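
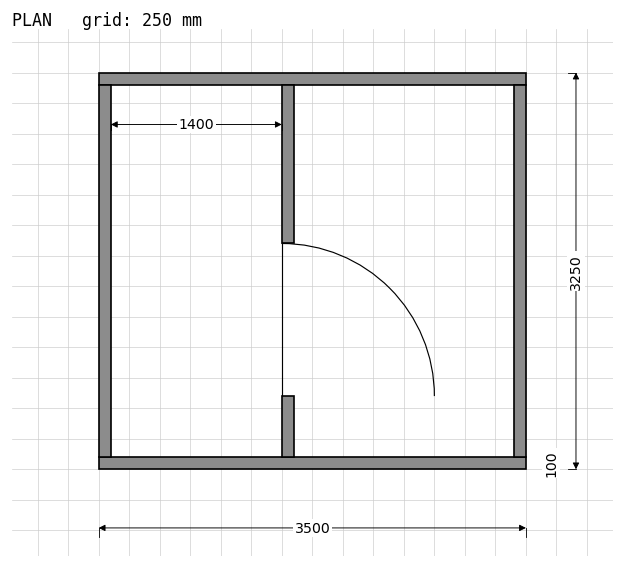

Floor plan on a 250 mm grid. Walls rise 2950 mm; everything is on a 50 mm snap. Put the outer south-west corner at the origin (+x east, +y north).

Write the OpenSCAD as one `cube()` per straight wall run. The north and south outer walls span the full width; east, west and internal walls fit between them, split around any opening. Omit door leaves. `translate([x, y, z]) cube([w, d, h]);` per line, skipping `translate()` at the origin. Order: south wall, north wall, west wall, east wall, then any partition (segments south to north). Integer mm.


cube([3500, 100, 2950]);
translate([0, 3150, 0]) cube([3500, 100, 2950]);
translate([0, 100, 0]) cube([100, 3050, 2950]);
translate([3400, 100, 0]) cube([100, 3050, 2950]);
translate([1500, 100, 0]) cube([100, 500, 2950]);
translate([1500, 1850, 0]) cube([100, 1300, 2950]);


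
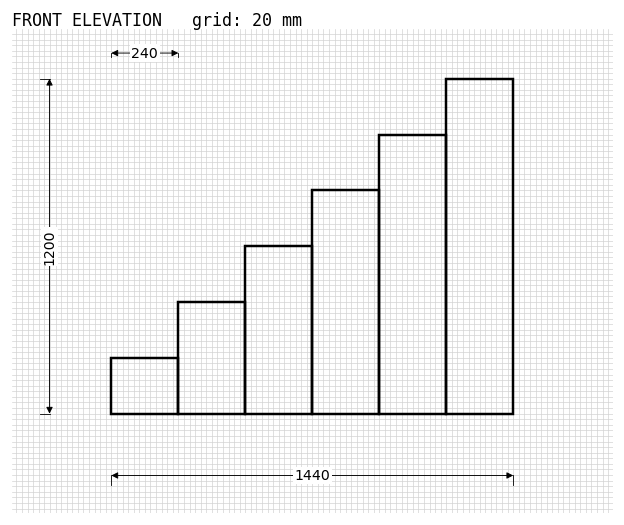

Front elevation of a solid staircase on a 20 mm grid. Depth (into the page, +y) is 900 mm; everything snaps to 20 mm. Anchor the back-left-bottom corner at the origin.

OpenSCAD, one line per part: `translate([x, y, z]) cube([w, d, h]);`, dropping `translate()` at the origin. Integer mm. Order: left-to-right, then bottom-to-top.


cube([240, 900, 200]);
translate([240, 0, 0]) cube([240, 900, 400]);
translate([480, 0, 0]) cube([240, 900, 600]);
translate([720, 0, 0]) cube([240, 900, 800]);
translate([960, 0, 0]) cube([240, 900, 1000]);
translate([1200, 0, 0]) cube([240, 900, 1200]);


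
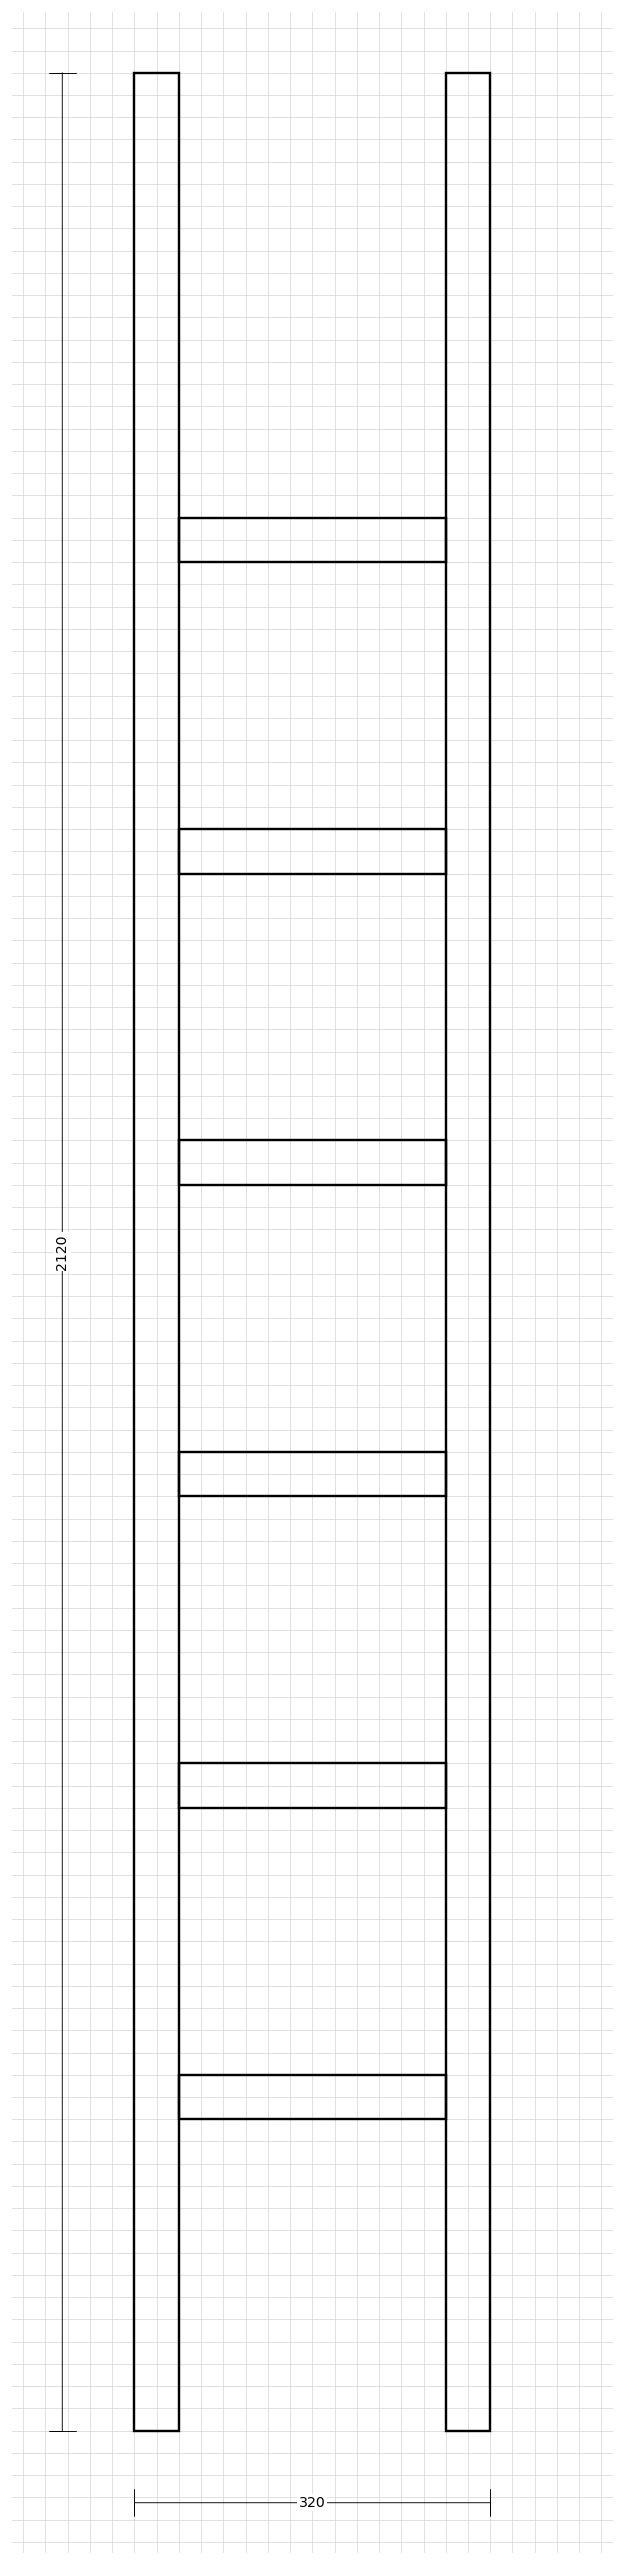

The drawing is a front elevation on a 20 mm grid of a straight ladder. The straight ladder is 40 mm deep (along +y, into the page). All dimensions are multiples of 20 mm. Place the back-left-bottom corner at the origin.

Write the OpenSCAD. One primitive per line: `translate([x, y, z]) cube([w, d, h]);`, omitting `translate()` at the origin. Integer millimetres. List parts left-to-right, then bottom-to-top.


cube([40, 40, 2120]);
translate([40, 0, 280]) cube([240, 40, 40]);
translate([40, 0, 560]) cube([240, 40, 40]);
translate([40, 0, 840]) cube([240, 40, 40]);
translate([40, 0, 1120]) cube([240, 40, 40]);
translate([40, 0, 1400]) cube([240, 40, 40]);
translate([40, 0, 1680]) cube([240, 40, 40]);
translate([280, 0, 0]) cube([40, 40, 2120]);


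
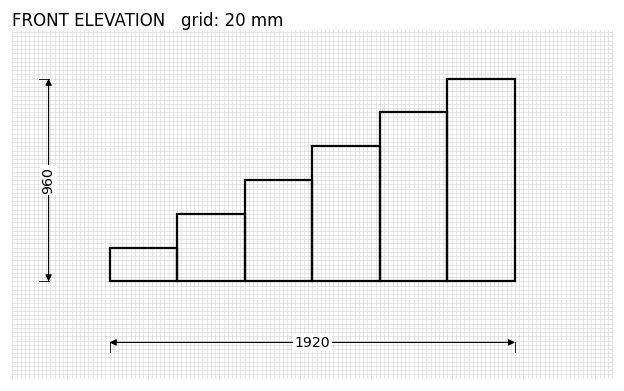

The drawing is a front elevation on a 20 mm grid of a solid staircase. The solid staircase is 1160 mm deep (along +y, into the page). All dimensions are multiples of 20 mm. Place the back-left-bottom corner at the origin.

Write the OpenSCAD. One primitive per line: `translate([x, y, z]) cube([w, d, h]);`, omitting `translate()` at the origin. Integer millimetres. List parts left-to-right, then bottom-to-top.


cube([320, 1160, 160]);
translate([320, 0, 0]) cube([320, 1160, 320]);
translate([640, 0, 0]) cube([320, 1160, 480]);
translate([960, 0, 0]) cube([320, 1160, 640]);
translate([1280, 0, 0]) cube([320, 1160, 800]);
translate([1600, 0, 0]) cube([320, 1160, 960]);


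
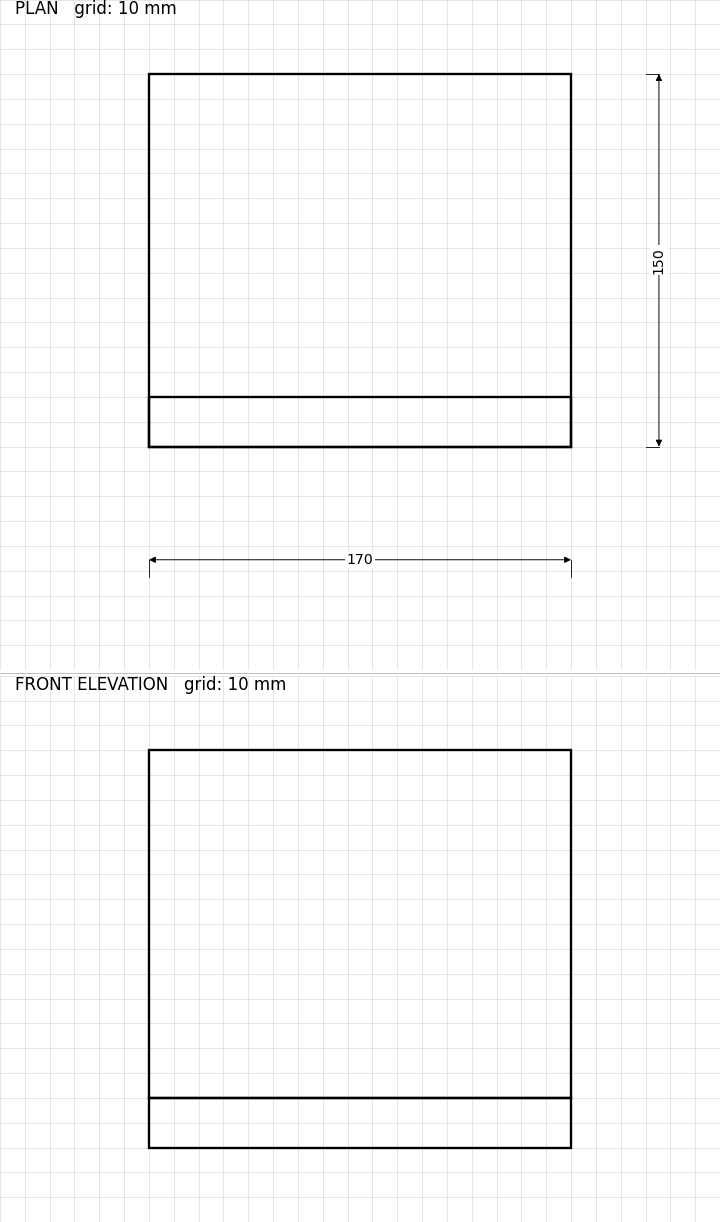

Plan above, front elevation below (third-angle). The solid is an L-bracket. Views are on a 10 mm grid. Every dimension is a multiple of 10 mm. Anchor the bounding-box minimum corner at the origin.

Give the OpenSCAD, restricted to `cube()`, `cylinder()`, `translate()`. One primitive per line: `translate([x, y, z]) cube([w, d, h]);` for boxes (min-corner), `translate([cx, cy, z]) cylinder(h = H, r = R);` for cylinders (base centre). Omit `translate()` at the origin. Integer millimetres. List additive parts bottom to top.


cube([170, 150, 20]);
translate([0, 0, 20]) cube([170, 20, 140]);


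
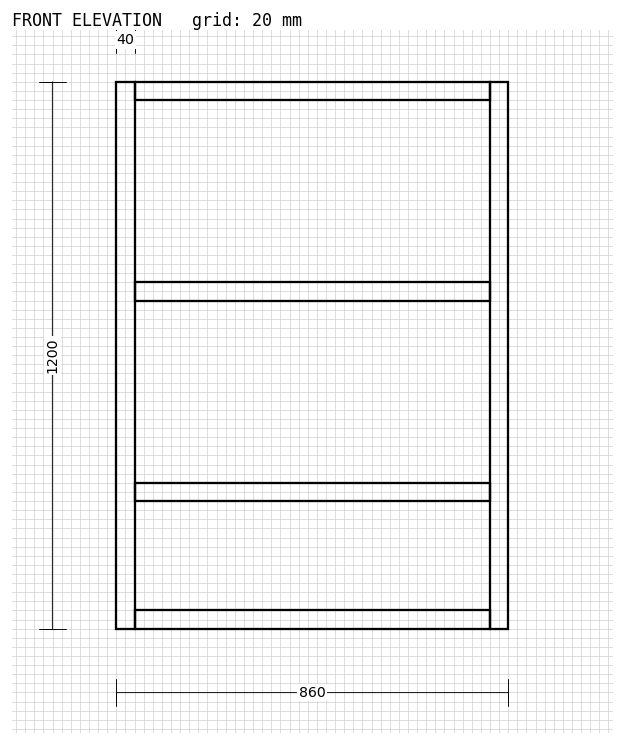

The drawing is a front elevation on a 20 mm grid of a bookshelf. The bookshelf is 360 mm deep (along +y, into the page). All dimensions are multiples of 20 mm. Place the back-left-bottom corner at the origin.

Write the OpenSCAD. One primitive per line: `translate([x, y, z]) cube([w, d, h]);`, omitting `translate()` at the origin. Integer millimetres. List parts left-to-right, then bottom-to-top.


cube([40, 360, 1200]);
translate([40, 0, 0]) cube([780, 360, 40]);
translate([40, 0, 280]) cube([780, 360, 40]);
translate([40, 0, 720]) cube([780, 360, 40]);
translate([40, 0, 1160]) cube([780, 360, 40]);
translate([820, 0, 0]) cube([40, 360, 1200]);


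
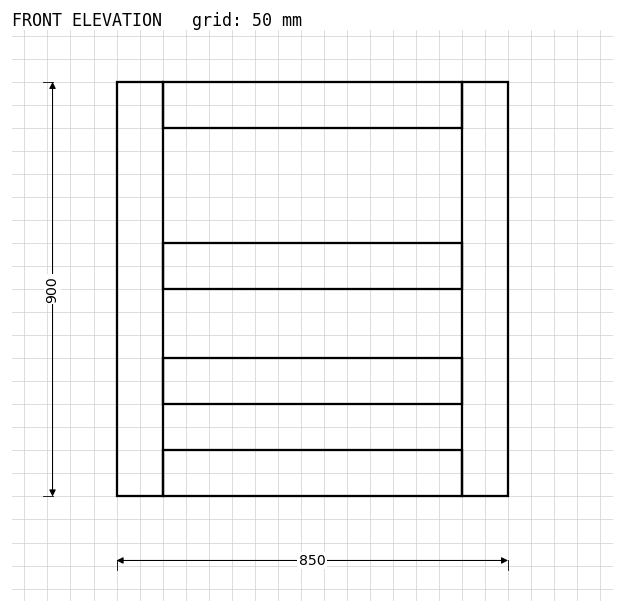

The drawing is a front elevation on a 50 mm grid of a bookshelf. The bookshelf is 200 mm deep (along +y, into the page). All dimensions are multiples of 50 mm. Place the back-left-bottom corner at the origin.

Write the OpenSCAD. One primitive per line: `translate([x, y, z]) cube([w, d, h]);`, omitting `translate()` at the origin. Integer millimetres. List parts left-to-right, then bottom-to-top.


cube([100, 200, 900]);
translate([100, 0, 0]) cube([650, 200, 100]);
translate([100, 0, 200]) cube([650, 200, 100]);
translate([100, 0, 450]) cube([650, 200, 100]);
translate([100, 0, 800]) cube([650, 200, 100]);
translate([750, 0, 0]) cube([100, 200, 900]);


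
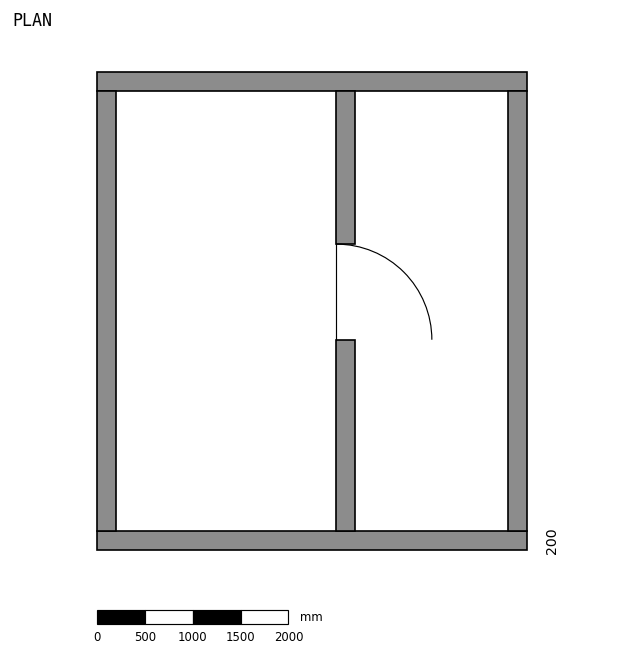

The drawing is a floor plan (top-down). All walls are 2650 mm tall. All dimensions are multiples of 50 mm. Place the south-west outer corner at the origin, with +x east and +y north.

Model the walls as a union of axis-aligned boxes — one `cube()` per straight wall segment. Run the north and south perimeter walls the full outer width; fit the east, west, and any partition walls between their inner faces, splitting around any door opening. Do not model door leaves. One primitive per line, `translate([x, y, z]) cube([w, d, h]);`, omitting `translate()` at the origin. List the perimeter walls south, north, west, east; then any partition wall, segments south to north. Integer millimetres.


cube([4500, 200, 2650]);
translate([0, 4800, 0]) cube([4500, 200, 2650]);
translate([0, 200, 0]) cube([200, 4600, 2650]);
translate([4300, 200, 0]) cube([200, 4600, 2650]);
translate([2500, 200, 0]) cube([200, 2000, 2650]);
translate([2500, 3200, 0]) cube([200, 1600, 2650]);


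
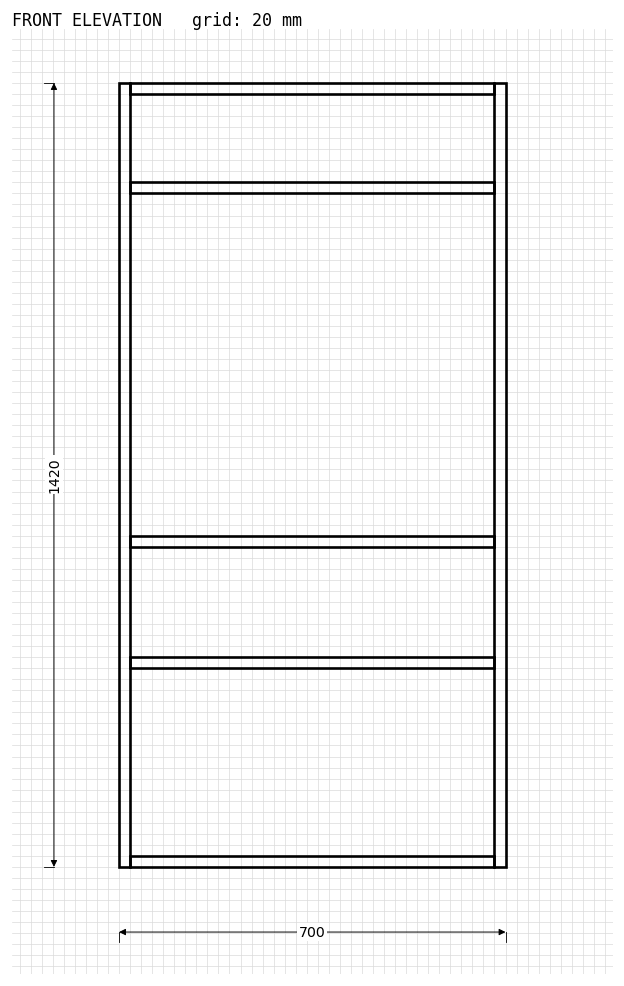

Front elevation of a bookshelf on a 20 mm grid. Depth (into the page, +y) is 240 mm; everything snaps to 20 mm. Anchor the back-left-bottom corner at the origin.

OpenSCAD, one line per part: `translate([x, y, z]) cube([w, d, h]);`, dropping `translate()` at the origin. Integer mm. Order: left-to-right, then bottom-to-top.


cube([20, 240, 1420]);
translate([20, 0, 0]) cube([660, 240, 20]);
translate([20, 0, 360]) cube([660, 240, 20]);
translate([20, 0, 580]) cube([660, 240, 20]);
translate([20, 0, 1220]) cube([660, 240, 20]);
translate([20, 0, 1400]) cube([660, 240, 20]);
translate([680, 0, 0]) cube([20, 240, 1420]);


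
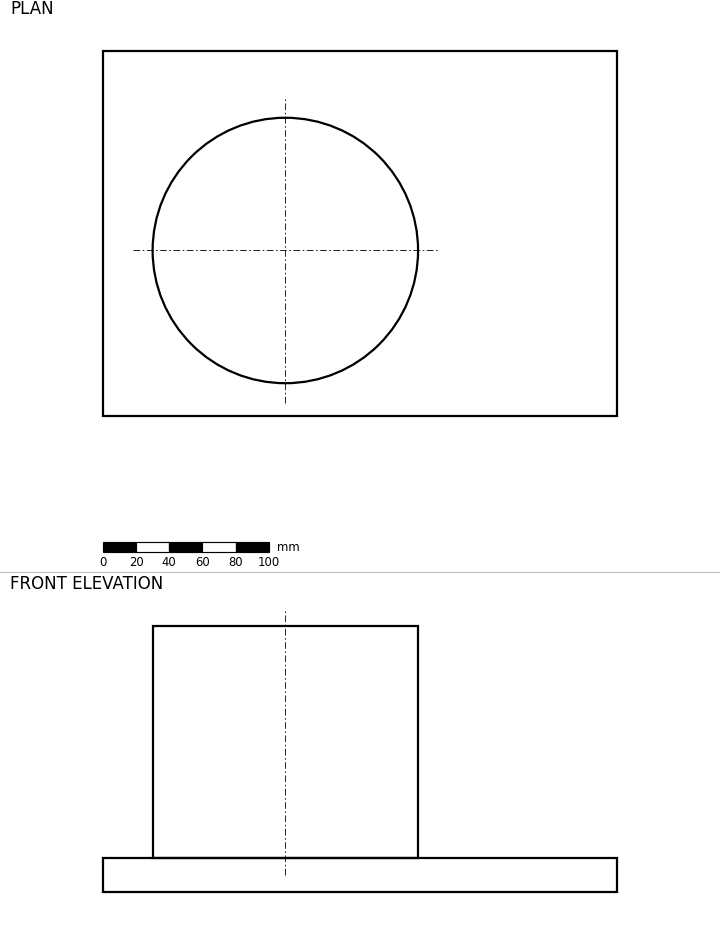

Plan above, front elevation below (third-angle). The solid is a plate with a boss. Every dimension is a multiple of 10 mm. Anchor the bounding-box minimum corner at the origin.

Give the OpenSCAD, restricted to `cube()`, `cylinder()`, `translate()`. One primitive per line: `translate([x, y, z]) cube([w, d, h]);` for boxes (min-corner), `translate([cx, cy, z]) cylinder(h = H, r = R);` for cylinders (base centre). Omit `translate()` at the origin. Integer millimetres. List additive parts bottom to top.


cube([310, 220, 20]);
translate([110, 100, 20]) cylinder(h = 140, r = 80);


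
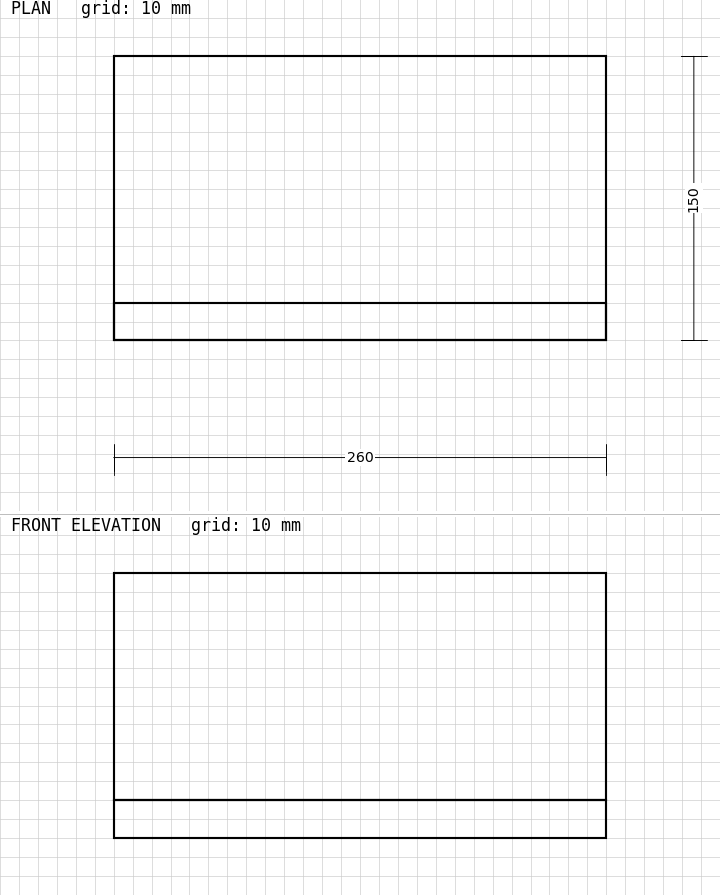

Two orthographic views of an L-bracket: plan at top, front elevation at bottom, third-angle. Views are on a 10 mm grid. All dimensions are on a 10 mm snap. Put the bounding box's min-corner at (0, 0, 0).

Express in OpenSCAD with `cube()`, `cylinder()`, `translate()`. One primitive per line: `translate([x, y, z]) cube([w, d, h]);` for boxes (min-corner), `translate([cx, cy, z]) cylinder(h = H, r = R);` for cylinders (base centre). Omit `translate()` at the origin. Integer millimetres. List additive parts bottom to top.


cube([260, 150, 20]);
translate([0, 0, 20]) cube([260, 20, 120]);


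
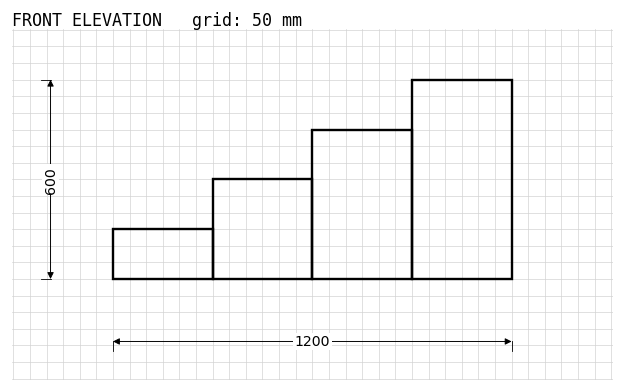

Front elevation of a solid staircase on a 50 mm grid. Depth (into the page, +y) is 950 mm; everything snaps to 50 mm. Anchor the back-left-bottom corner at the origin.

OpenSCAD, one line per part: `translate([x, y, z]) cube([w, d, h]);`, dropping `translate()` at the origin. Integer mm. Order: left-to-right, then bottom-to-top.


cube([300, 950, 150]);
translate([300, 0, 0]) cube([300, 950, 300]);
translate([600, 0, 0]) cube([300, 950, 450]);
translate([900, 0, 0]) cube([300, 950, 600]);


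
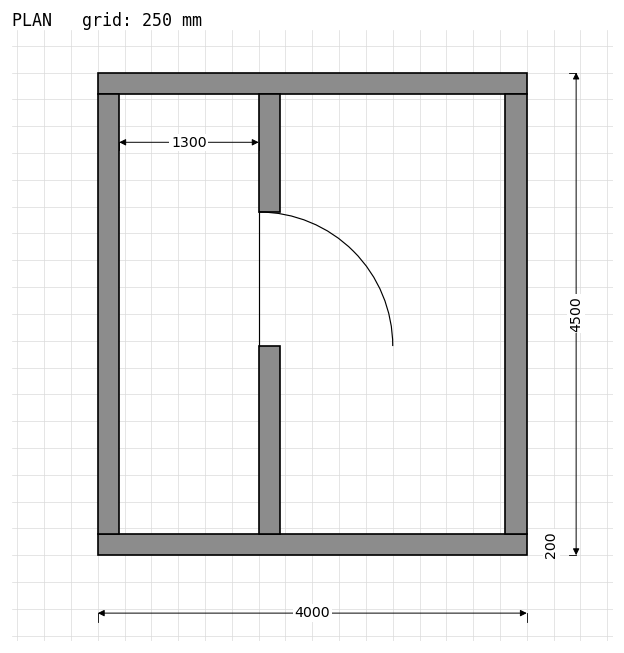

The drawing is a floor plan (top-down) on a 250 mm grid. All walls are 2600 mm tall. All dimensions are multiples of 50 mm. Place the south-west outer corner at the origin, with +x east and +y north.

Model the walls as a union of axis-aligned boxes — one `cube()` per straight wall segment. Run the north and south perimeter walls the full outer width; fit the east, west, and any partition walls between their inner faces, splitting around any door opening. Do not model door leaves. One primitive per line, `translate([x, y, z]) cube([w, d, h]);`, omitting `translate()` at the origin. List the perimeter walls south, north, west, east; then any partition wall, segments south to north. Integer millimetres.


cube([4000, 200, 2600]);
translate([0, 4300, 0]) cube([4000, 200, 2600]);
translate([0, 200, 0]) cube([200, 4100, 2600]);
translate([3800, 200, 0]) cube([200, 4100, 2600]);
translate([1500, 200, 0]) cube([200, 1750, 2600]);
translate([1500, 3200, 0]) cube([200, 1100, 2600]);


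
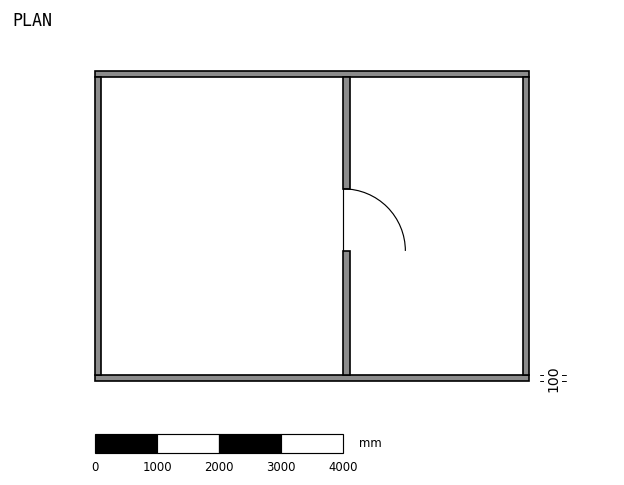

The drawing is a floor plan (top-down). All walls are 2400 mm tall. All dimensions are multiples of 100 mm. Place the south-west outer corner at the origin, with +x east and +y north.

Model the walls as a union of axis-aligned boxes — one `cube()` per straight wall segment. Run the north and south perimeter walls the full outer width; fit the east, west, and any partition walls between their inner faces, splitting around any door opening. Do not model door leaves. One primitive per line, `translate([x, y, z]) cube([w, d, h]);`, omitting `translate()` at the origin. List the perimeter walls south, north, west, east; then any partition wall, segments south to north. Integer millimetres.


cube([7000, 100, 2400]);
translate([0, 4900, 0]) cube([7000, 100, 2400]);
translate([0, 100, 0]) cube([100, 4800, 2400]);
translate([6900, 100, 0]) cube([100, 4800, 2400]);
translate([4000, 100, 0]) cube([100, 2000, 2400]);
translate([4000, 3100, 0]) cube([100, 1800, 2400]);


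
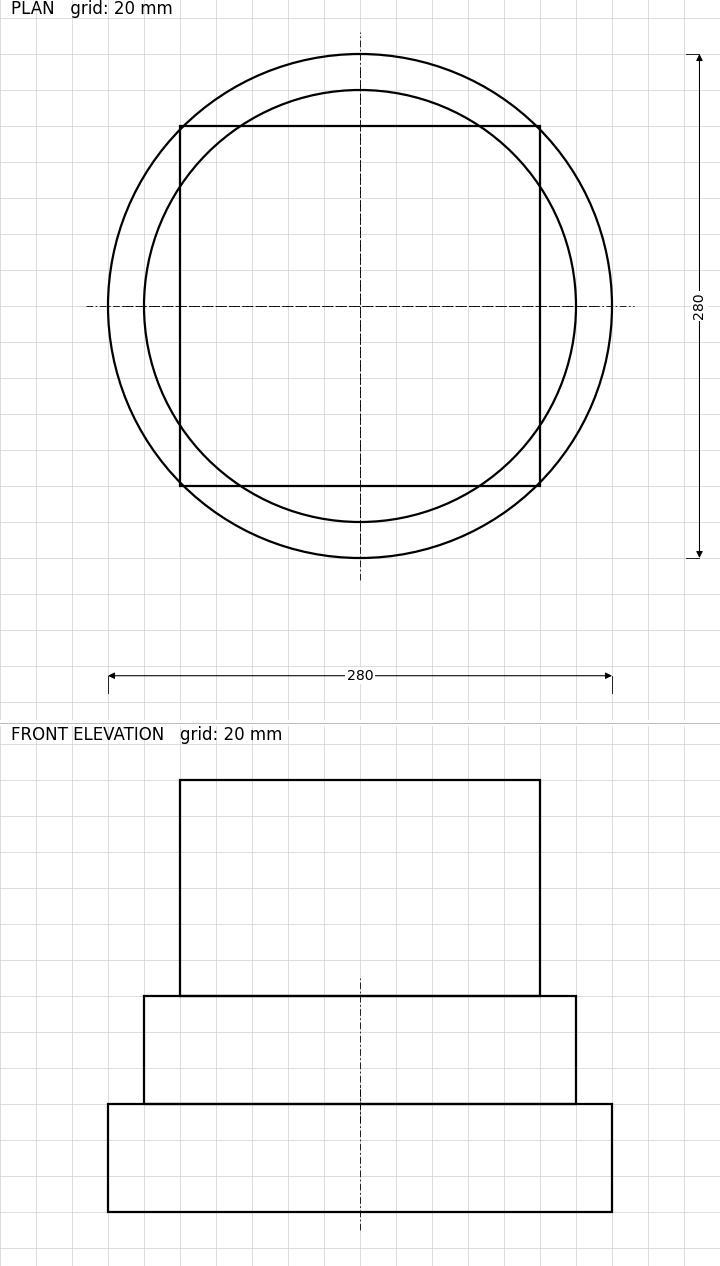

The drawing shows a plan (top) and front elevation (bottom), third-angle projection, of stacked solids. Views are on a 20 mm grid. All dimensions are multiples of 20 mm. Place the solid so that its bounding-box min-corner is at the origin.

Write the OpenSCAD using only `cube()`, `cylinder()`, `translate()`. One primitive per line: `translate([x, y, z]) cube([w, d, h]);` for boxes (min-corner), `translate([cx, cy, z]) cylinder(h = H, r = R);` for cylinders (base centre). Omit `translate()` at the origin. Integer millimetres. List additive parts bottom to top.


translate([140, 140, 0]) cylinder(h = 60, r = 140);
translate([140, 140, 60]) cylinder(h = 60, r = 120);
translate([40, 40, 120]) cube([200, 200, 120]);


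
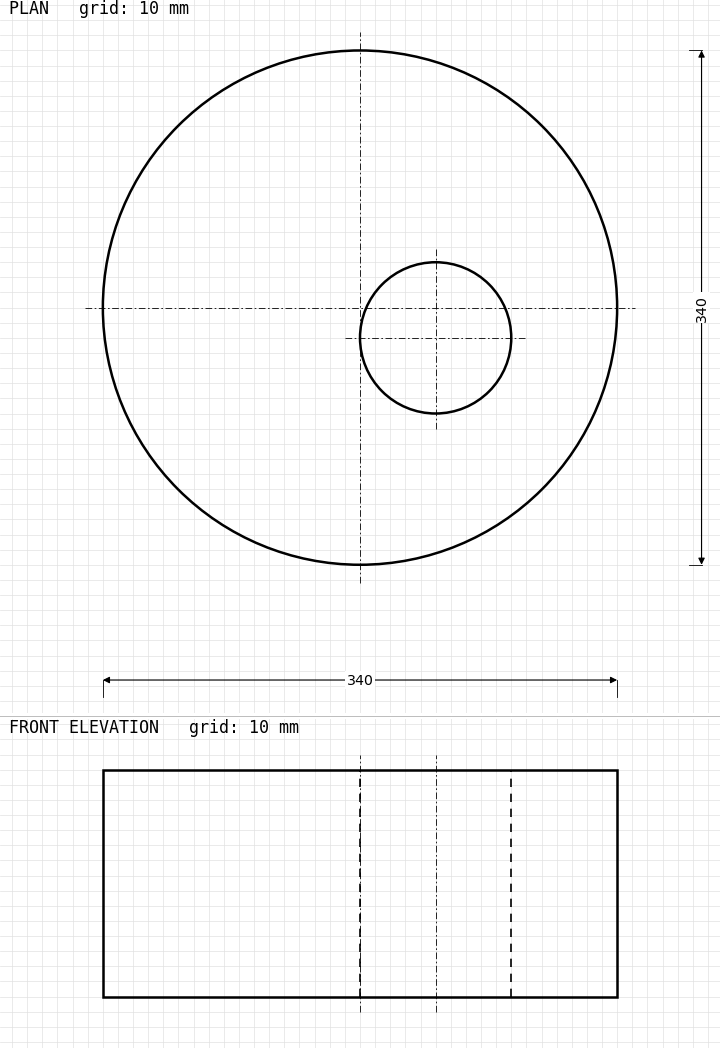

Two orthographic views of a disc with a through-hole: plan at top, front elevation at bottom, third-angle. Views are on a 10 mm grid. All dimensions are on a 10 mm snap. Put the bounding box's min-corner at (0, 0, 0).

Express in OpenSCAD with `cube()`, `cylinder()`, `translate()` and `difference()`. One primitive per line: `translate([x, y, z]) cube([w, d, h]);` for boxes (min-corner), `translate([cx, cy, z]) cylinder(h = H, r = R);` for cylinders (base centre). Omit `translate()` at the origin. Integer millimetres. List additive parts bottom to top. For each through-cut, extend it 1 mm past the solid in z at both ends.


difference() {
  translate([170, 170, 0]) cylinder(h = 150, r = 170);
  translate([220, 150, -1]) cylinder(h = 152, r = 50);
}


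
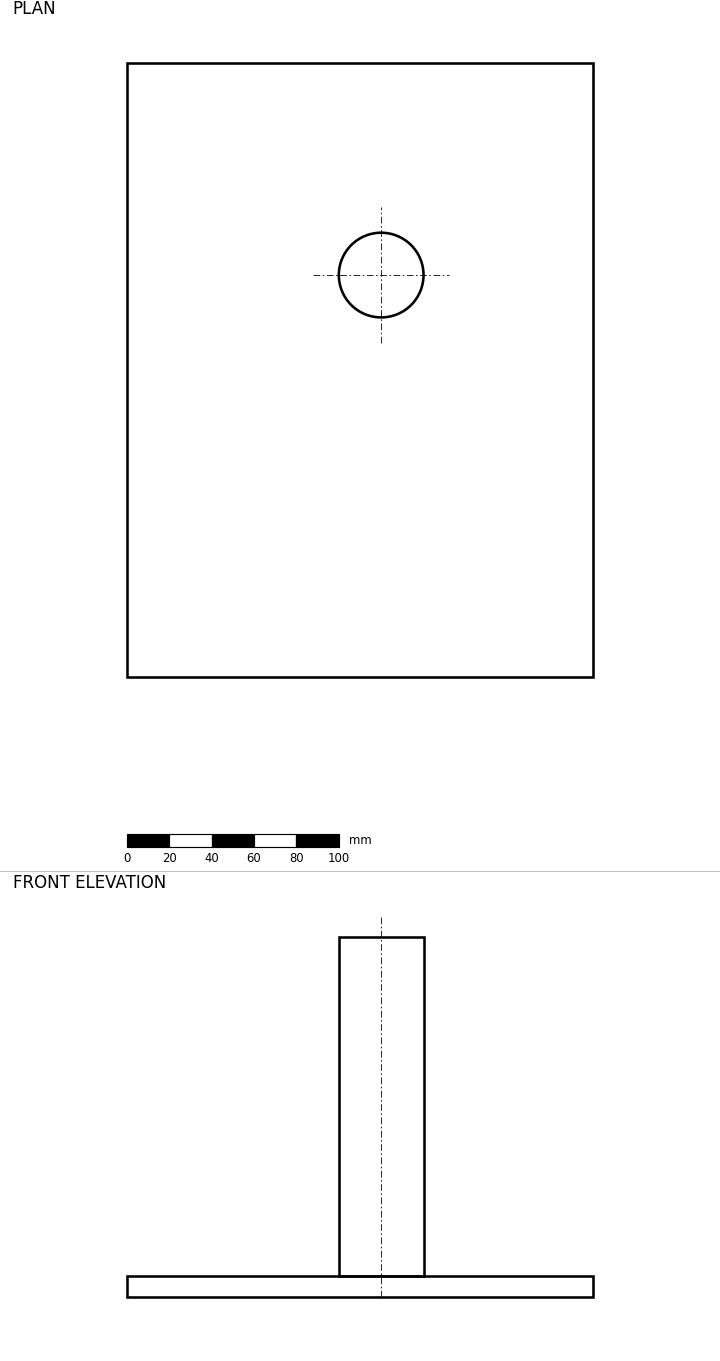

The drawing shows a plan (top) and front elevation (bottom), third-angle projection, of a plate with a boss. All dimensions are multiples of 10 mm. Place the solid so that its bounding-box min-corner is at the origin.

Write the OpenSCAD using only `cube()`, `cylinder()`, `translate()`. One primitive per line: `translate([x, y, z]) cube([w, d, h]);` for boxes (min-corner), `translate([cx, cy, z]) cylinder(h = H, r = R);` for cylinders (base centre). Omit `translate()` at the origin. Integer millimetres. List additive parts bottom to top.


cube([220, 290, 10]);
translate([120, 190, 10]) cylinder(h = 160, r = 20);


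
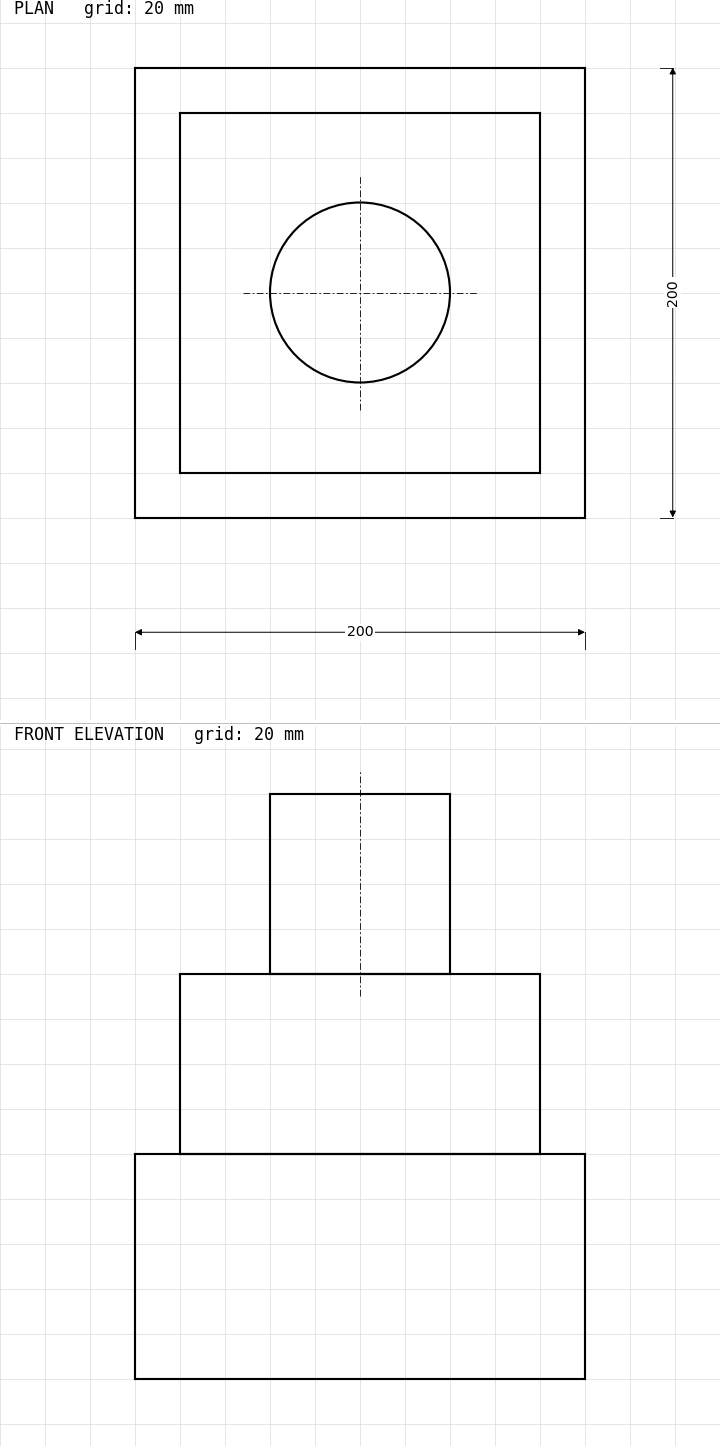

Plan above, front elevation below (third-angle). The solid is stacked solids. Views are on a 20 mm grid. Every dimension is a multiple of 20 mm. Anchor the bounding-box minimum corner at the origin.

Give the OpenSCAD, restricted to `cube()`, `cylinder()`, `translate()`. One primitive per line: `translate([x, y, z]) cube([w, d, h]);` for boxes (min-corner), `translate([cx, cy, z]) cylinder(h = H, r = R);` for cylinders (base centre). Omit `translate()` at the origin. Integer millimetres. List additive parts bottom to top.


cube([200, 200, 100]);
translate([20, 20, 100]) cube([160, 160, 80]);
translate([100, 100, 180]) cylinder(h = 80, r = 40);


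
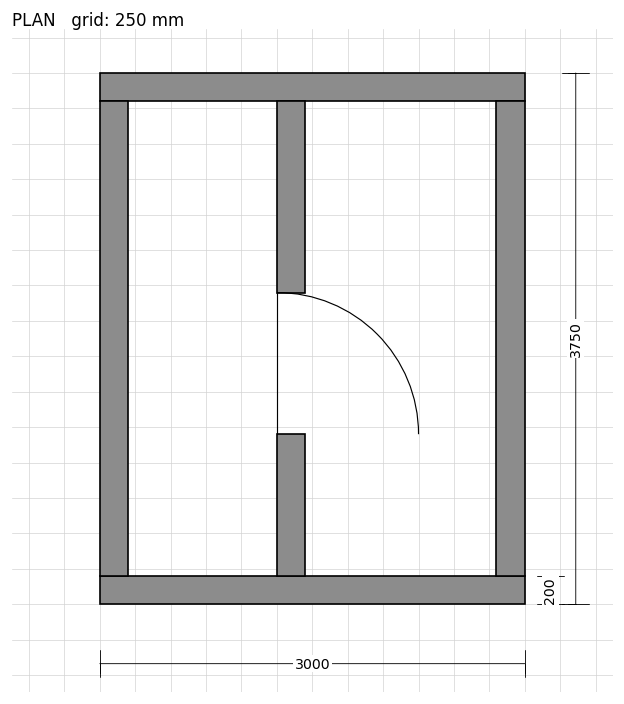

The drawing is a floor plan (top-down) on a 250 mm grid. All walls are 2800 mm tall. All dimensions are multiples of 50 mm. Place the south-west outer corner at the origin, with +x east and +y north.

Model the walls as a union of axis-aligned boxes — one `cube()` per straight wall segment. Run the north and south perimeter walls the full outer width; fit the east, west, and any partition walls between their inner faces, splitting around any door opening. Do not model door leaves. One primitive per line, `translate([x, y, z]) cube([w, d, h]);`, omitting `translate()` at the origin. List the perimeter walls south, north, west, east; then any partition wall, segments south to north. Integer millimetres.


cube([3000, 200, 2800]);
translate([0, 3550, 0]) cube([3000, 200, 2800]);
translate([0, 200, 0]) cube([200, 3350, 2800]);
translate([2800, 200, 0]) cube([200, 3350, 2800]);
translate([1250, 200, 0]) cube([200, 1000, 2800]);
translate([1250, 2200, 0]) cube([200, 1350, 2800]);


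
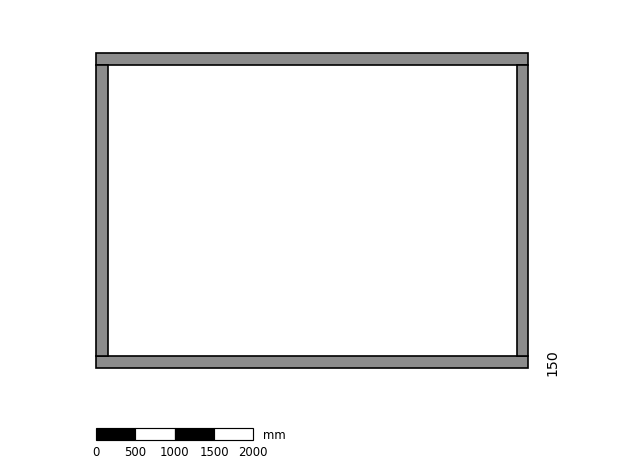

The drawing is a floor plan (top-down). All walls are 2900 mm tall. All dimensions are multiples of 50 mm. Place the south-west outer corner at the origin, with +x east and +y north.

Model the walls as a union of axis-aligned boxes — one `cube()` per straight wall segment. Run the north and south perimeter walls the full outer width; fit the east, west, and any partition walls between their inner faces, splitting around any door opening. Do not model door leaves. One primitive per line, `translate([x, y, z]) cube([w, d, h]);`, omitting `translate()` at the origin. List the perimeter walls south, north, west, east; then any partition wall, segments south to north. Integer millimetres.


cube([5500, 150, 2900]);
translate([0, 3850, 0]) cube([5500, 150, 2900]);
translate([0, 150, 0]) cube([150, 3700, 2900]);
translate([5350, 150, 0]) cube([150, 3700, 2900]);


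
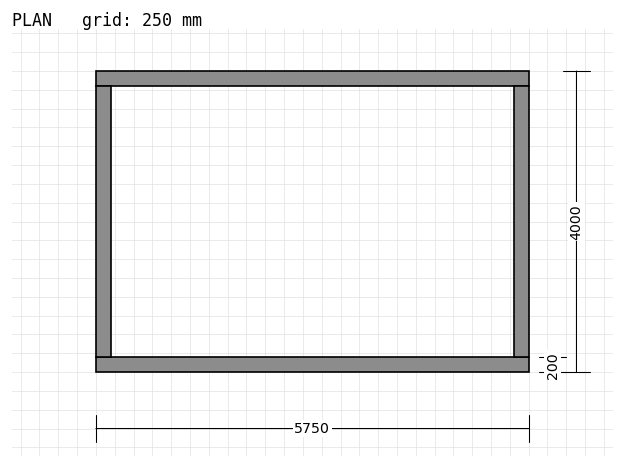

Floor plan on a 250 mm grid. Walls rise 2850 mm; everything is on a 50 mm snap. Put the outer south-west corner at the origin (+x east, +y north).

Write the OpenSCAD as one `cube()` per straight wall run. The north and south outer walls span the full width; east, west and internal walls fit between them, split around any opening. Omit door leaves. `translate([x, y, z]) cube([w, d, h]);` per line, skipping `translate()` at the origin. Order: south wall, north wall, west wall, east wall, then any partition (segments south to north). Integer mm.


cube([5750, 200, 2850]);
translate([0, 3800, 0]) cube([5750, 200, 2850]);
translate([0, 200, 0]) cube([200, 3600, 2850]);
translate([5550, 200, 0]) cube([200, 3600, 2850]);


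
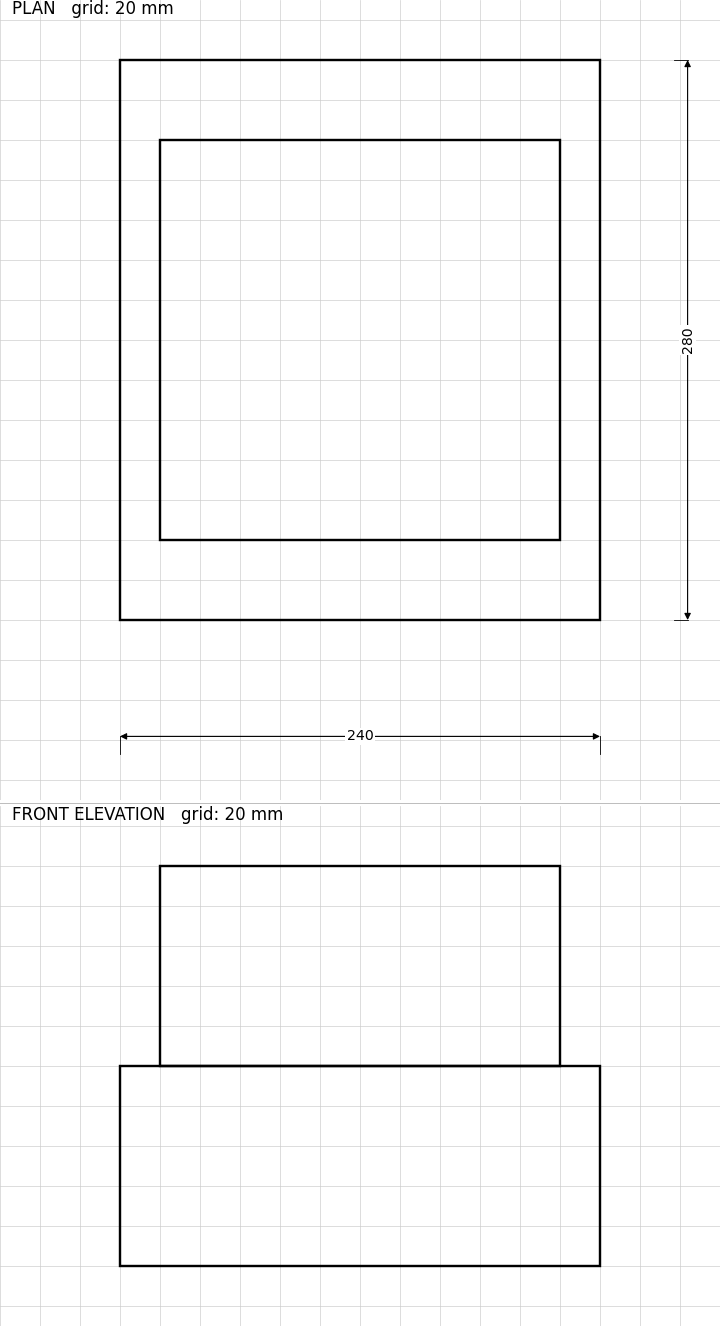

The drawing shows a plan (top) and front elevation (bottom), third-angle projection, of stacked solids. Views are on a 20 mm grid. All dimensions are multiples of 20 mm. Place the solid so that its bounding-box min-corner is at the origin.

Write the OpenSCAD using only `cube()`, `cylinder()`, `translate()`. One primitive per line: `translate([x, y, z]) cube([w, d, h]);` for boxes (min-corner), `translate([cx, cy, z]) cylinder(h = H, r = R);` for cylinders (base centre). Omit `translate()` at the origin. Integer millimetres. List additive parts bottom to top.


cube([240, 280, 100]);
translate([20, 40, 100]) cube([200, 200, 100]);


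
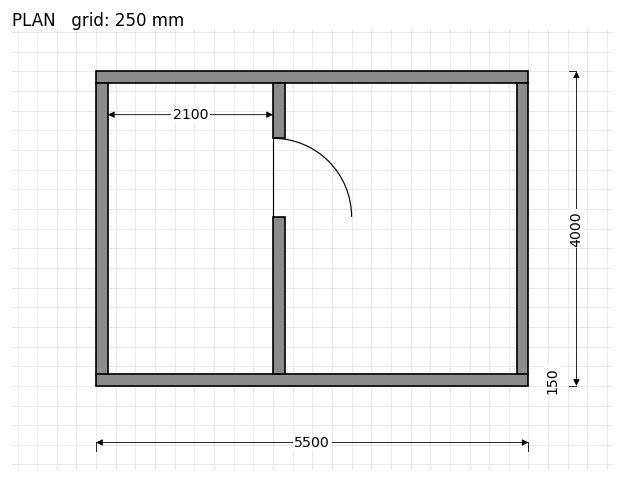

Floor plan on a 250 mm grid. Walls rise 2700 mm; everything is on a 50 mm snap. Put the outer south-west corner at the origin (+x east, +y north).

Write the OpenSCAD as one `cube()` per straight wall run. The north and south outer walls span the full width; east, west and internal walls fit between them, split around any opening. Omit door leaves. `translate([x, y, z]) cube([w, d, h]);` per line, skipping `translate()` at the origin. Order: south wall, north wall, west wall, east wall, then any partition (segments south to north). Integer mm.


cube([5500, 150, 2700]);
translate([0, 3850, 0]) cube([5500, 150, 2700]);
translate([0, 150, 0]) cube([150, 3700, 2700]);
translate([5350, 150, 0]) cube([150, 3700, 2700]);
translate([2250, 150, 0]) cube([150, 2000, 2700]);
translate([2250, 3150, 0]) cube([150, 700, 2700]);


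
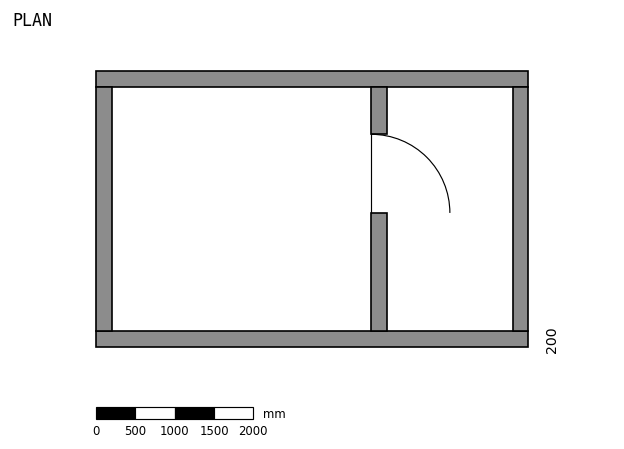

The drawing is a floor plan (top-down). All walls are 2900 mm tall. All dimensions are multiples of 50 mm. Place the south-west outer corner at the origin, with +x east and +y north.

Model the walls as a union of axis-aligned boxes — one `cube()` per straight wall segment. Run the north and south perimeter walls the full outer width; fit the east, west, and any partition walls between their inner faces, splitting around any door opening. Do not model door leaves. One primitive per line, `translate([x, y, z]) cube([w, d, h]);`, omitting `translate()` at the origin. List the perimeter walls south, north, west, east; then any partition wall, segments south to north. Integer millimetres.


cube([5500, 200, 2900]);
translate([0, 3300, 0]) cube([5500, 200, 2900]);
translate([0, 200, 0]) cube([200, 3100, 2900]);
translate([5300, 200, 0]) cube([200, 3100, 2900]);
translate([3500, 200, 0]) cube([200, 1500, 2900]);
translate([3500, 2700, 0]) cube([200, 600, 2900]);


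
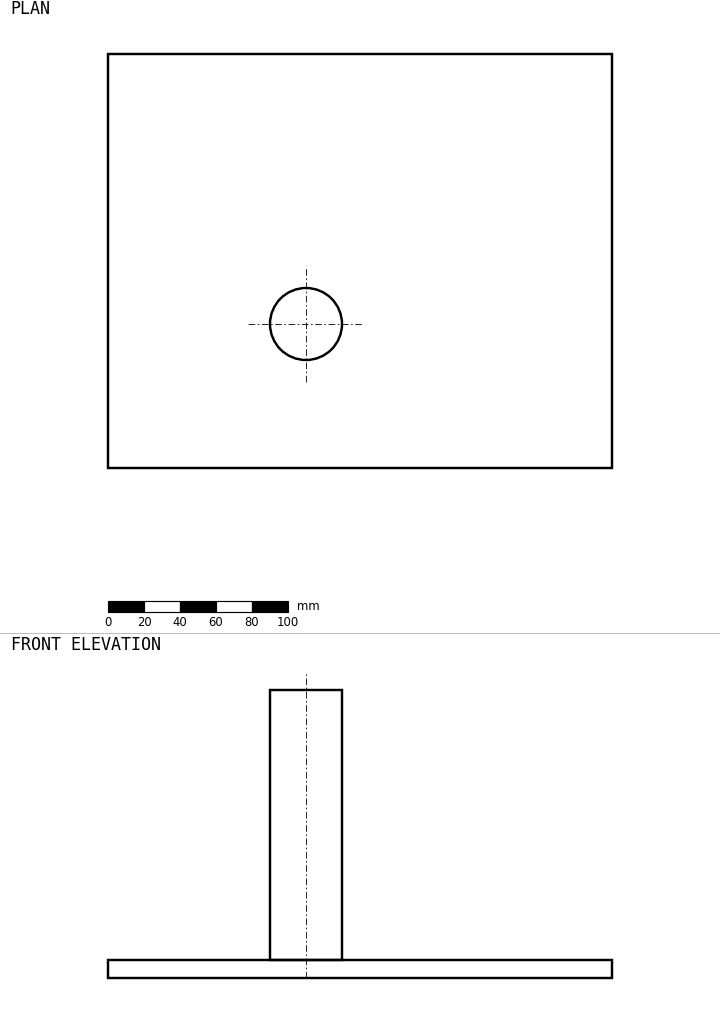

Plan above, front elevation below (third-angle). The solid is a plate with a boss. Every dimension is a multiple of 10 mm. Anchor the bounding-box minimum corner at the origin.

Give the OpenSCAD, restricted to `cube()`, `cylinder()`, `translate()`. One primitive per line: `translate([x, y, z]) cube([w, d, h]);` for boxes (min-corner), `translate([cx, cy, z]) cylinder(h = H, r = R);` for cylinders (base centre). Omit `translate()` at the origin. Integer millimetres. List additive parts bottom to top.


cube([280, 230, 10]);
translate([110, 80, 10]) cylinder(h = 150, r = 20);


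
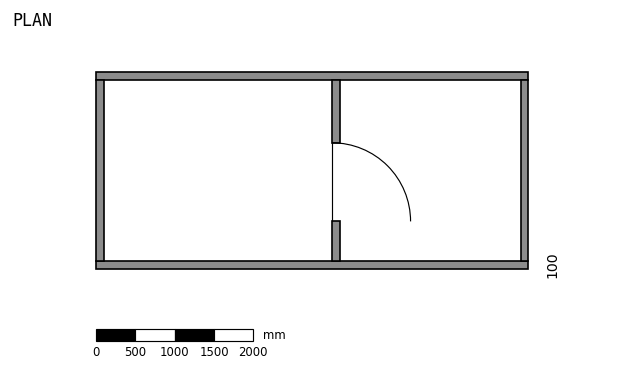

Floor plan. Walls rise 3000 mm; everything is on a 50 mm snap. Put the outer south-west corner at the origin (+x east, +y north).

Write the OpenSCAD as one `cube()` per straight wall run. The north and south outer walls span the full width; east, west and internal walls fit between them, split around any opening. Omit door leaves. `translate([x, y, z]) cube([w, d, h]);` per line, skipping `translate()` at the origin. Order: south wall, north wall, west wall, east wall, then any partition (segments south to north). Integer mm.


cube([5500, 100, 3000]);
translate([0, 2400, 0]) cube([5500, 100, 3000]);
translate([0, 100, 0]) cube([100, 2300, 3000]);
translate([5400, 100, 0]) cube([100, 2300, 3000]);
translate([3000, 100, 0]) cube([100, 500, 3000]);
translate([3000, 1600, 0]) cube([100, 800, 3000]);


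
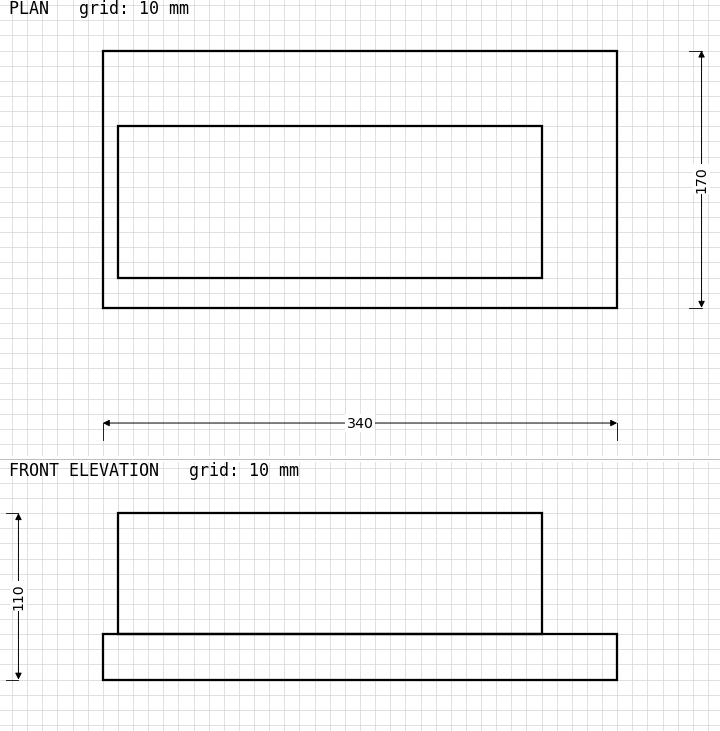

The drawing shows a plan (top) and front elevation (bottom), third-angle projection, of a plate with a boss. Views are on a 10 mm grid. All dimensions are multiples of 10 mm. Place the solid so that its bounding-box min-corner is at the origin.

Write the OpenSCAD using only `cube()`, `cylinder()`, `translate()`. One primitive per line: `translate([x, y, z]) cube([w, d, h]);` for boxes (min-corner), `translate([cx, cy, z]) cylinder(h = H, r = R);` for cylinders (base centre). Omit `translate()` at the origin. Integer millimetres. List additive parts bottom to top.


cube([340, 170, 30]);
translate([10, 20, 30]) cube([280, 100, 80]);


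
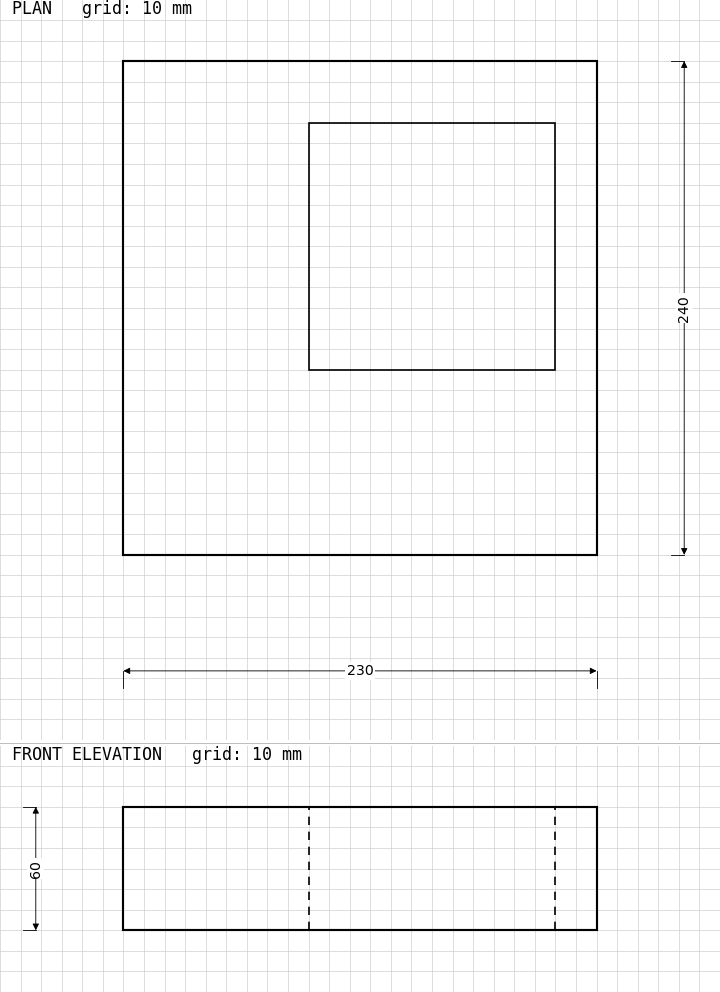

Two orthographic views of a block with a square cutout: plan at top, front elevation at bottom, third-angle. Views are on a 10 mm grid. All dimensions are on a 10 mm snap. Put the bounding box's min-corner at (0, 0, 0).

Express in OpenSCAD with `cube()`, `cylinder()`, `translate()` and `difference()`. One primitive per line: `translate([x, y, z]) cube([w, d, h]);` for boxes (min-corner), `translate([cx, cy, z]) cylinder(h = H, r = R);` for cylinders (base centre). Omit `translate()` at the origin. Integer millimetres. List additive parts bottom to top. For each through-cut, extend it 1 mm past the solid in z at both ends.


difference() {
  cube([230, 240, 60]);
  translate([90, 90, -1]) cube([120, 120, 62]);
}


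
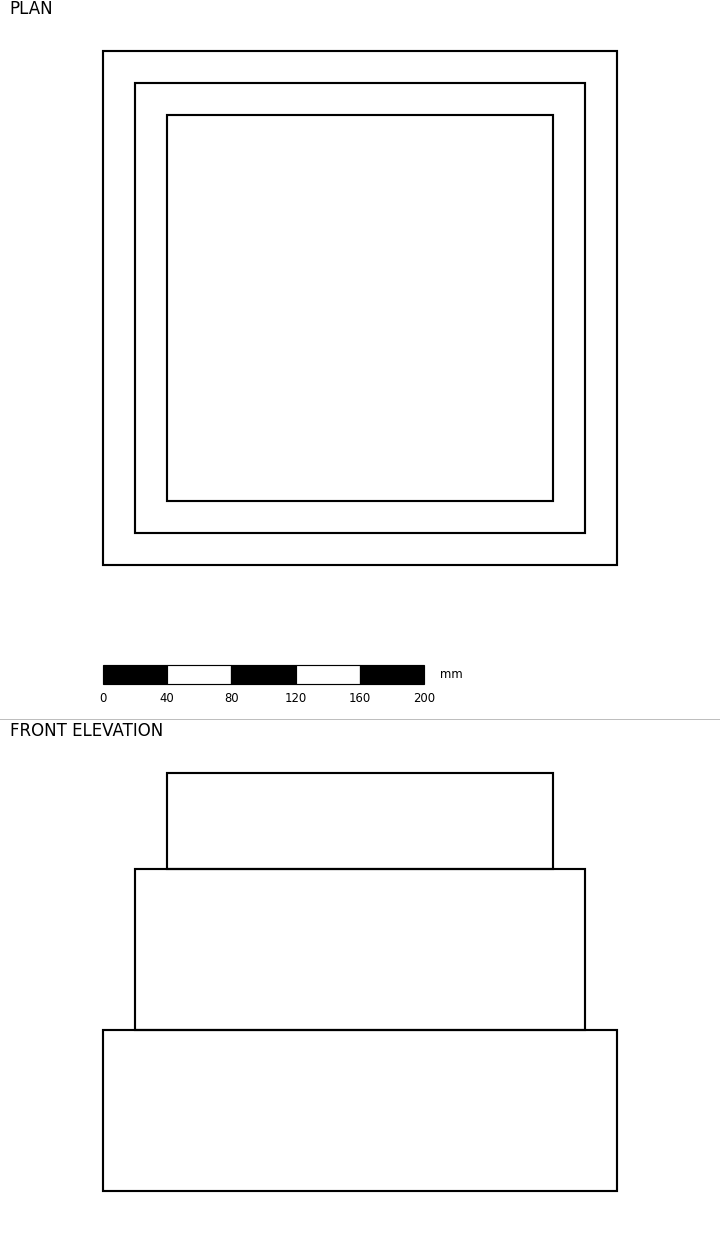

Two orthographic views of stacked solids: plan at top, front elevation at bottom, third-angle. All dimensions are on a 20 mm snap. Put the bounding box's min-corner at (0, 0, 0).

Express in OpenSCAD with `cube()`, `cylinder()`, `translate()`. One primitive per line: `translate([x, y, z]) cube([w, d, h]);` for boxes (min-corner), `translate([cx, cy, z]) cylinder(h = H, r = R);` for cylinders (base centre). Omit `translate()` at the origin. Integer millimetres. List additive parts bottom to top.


cube([320, 320, 100]);
translate([20, 20, 100]) cube([280, 280, 100]);
translate([40, 40, 200]) cube([240, 240, 60]);


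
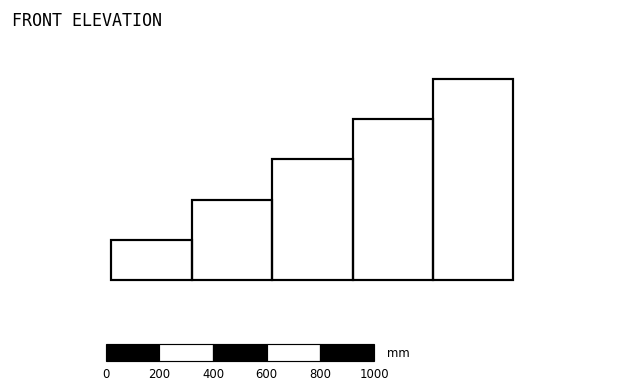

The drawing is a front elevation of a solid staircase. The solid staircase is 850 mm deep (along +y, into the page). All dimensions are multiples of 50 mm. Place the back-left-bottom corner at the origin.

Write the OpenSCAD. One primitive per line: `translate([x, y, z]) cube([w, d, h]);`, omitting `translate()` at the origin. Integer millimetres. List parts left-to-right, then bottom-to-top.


cube([300, 850, 150]);
translate([300, 0, 0]) cube([300, 850, 300]);
translate([600, 0, 0]) cube([300, 850, 450]);
translate([900, 0, 0]) cube([300, 850, 600]);
translate([1200, 0, 0]) cube([300, 850, 750]);


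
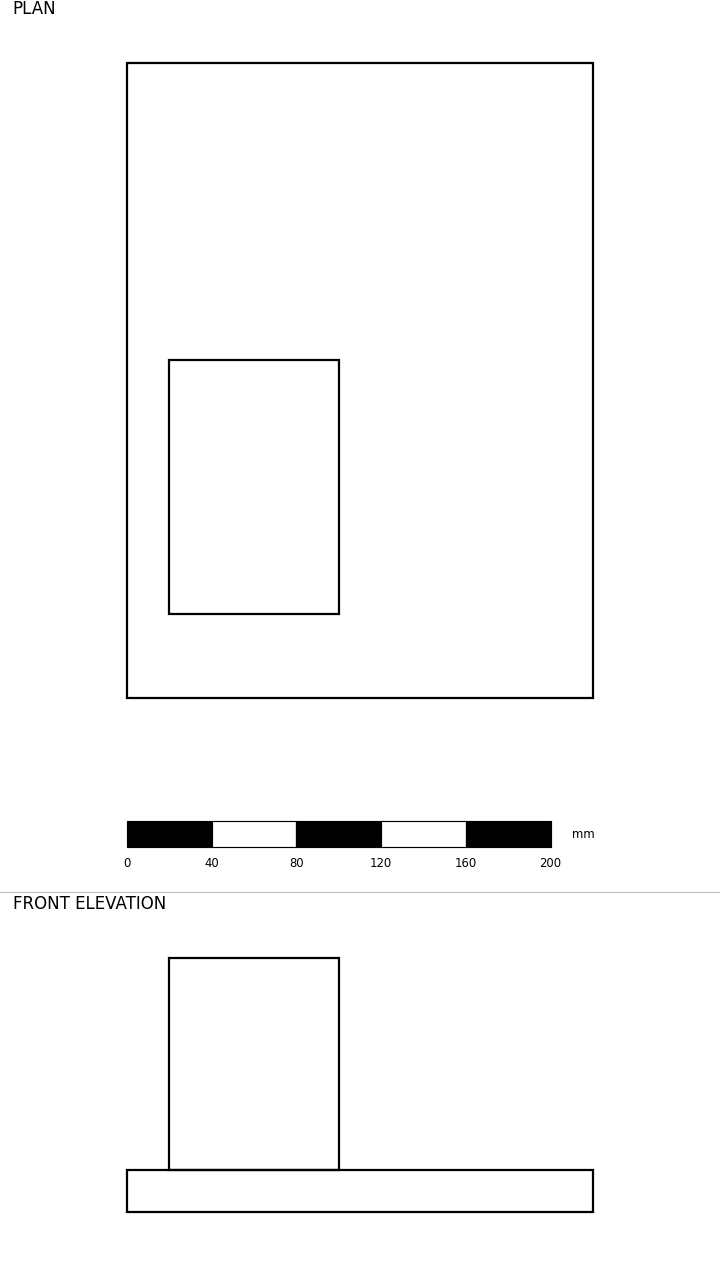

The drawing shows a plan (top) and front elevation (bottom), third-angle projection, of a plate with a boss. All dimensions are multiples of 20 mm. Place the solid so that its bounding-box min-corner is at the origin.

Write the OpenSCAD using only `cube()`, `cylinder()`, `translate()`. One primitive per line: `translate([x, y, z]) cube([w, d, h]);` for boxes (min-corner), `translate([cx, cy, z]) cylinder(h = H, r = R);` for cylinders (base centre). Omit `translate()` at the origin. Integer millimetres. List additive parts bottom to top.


cube([220, 300, 20]);
translate([20, 40, 20]) cube([80, 120, 100]);


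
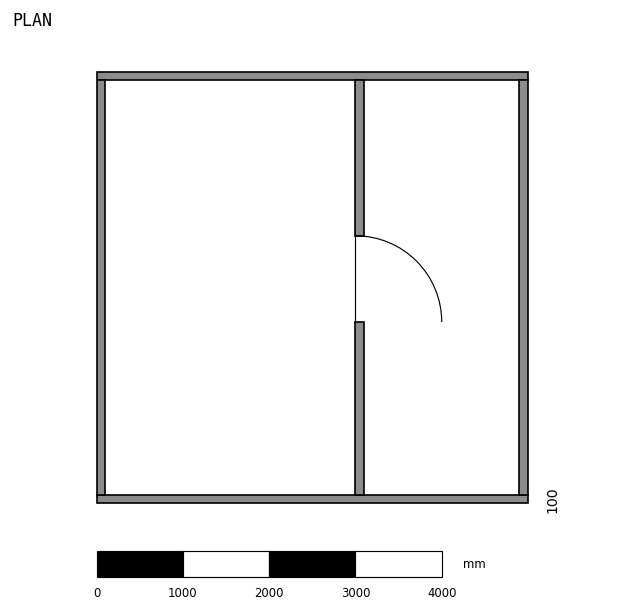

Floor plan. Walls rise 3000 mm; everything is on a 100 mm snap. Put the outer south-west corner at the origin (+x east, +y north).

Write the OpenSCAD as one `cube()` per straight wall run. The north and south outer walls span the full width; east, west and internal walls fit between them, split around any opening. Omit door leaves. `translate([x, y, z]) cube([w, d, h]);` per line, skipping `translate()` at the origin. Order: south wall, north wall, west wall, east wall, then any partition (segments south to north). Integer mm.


cube([5000, 100, 3000]);
translate([0, 4900, 0]) cube([5000, 100, 3000]);
translate([0, 100, 0]) cube([100, 4800, 3000]);
translate([4900, 100, 0]) cube([100, 4800, 3000]);
translate([3000, 100, 0]) cube([100, 2000, 3000]);
translate([3000, 3100, 0]) cube([100, 1800, 3000]);


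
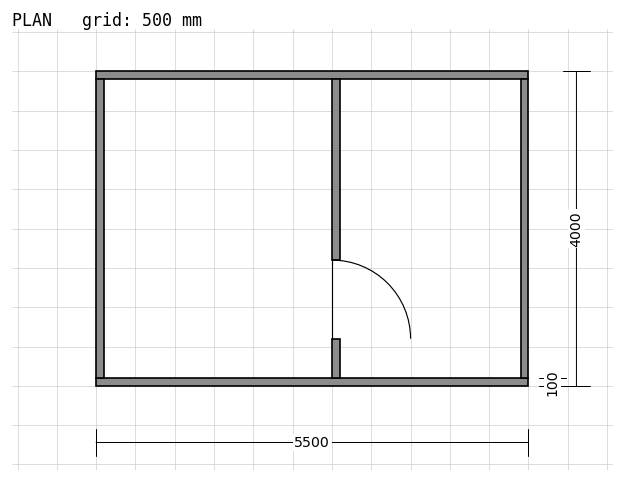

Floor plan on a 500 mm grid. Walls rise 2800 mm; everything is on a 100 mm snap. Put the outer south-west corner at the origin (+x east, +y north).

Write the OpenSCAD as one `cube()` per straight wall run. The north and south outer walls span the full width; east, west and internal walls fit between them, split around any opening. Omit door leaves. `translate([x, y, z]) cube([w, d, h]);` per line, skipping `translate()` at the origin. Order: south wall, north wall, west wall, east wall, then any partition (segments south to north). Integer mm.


cube([5500, 100, 2800]);
translate([0, 3900, 0]) cube([5500, 100, 2800]);
translate([0, 100, 0]) cube([100, 3800, 2800]);
translate([5400, 100, 0]) cube([100, 3800, 2800]);
translate([3000, 100, 0]) cube([100, 500, 2800]);
translate([3000, 1600, 0]) cube([100, 2300, 2800]);


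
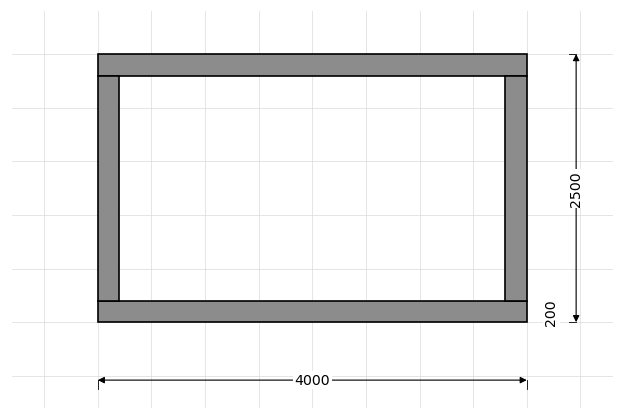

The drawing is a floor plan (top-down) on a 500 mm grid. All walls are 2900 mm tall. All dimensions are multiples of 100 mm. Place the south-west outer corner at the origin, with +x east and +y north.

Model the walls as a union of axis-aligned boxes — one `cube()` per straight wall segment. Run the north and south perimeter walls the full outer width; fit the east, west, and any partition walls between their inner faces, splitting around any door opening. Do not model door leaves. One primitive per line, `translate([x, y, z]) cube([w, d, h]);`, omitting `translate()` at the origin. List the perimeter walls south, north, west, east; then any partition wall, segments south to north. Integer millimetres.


cube([4000, 200, 2900]);
translate([0, 2300, 0]) cube([4000, 200, 2900]);
translate([0, 200, 0]) cube([200, 2100, 2900]);
translate([3800, 200, 0]) cube([200, 2100, 2900]);


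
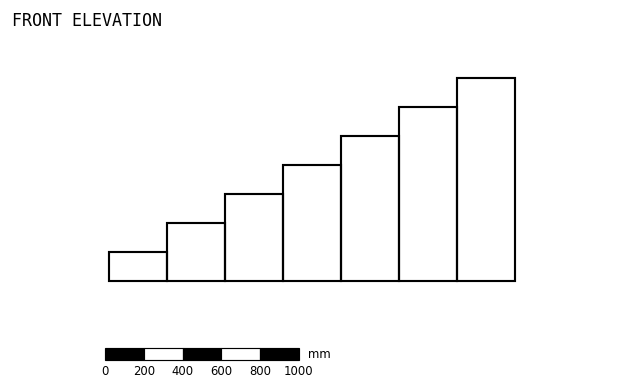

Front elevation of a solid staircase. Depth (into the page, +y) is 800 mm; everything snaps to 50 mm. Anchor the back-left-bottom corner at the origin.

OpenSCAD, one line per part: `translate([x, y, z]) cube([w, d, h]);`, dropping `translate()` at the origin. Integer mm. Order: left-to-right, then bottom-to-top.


cube([300, 800, 150]);
translate([300, 0, 0]) cube([300, 800, 300]);
translate([600, 0, 0]) cube([300, 800, 450]);
translate([900, 0, 0]) cube([300, 800, 600]);
translate([1200, 0, 0]) cube([300, 800, 750]);
translate([1500, 0, 0]) cube([300, 800, 900]);
translate([1800, 0, 0]) cube([300, 800, 1050]);


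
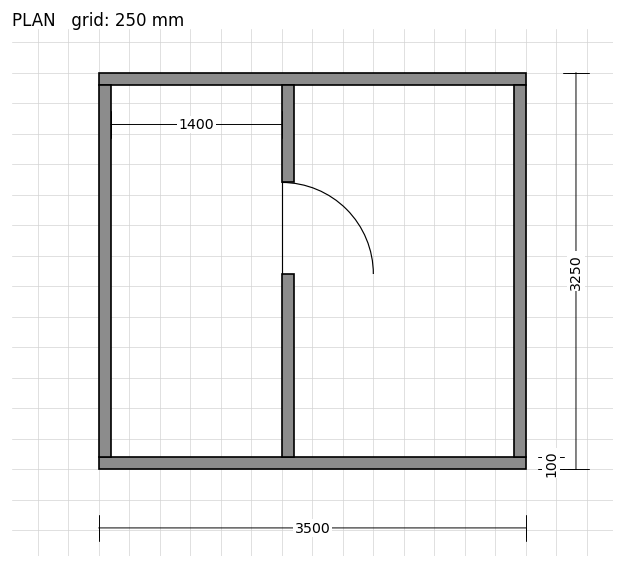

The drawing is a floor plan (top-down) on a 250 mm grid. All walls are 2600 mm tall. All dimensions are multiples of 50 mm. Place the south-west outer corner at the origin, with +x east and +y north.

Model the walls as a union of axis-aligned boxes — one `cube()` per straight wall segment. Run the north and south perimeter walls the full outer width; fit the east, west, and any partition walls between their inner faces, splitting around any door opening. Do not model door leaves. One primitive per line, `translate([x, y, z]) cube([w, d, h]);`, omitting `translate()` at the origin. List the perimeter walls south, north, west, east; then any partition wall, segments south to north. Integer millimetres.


cube([3500, 100, 2600]);
translate([0, 3150, 0]) cube([3500, 100, 2600]);
translate([0, 100, 0]) cube([100, 3050, 2600]);
translate([3400, 100, 0]) cube([100, 3050, 2600]);
translate([1500, 100, 0]) cube([100, 1500, 2600]);
translate([1500, 2350, 0]) cube([100, 800, 2600]);


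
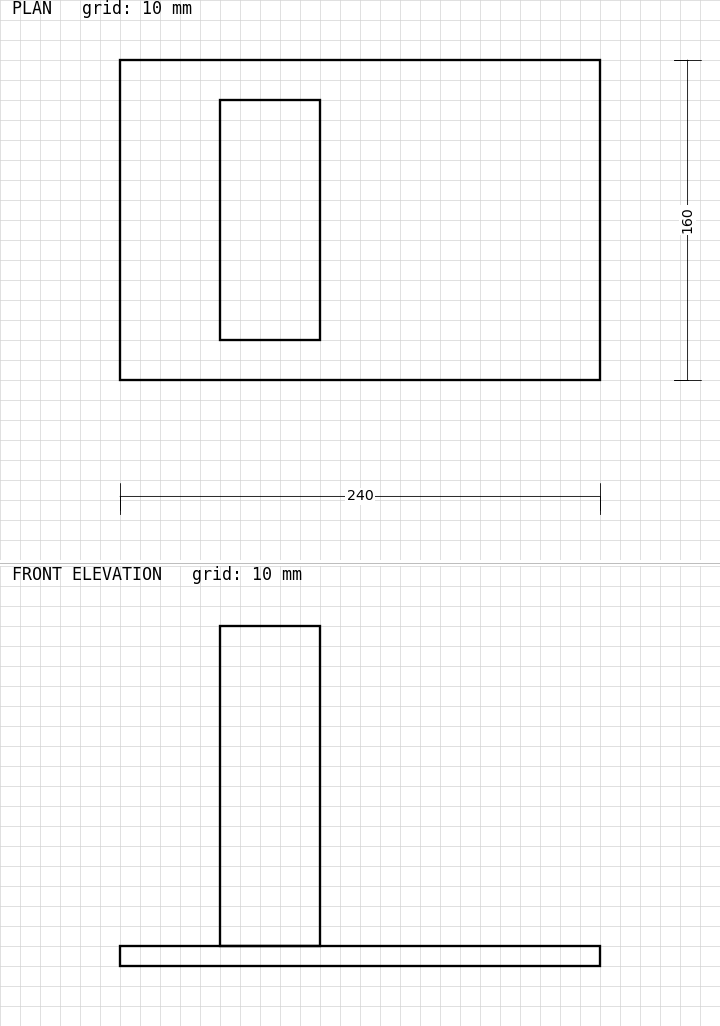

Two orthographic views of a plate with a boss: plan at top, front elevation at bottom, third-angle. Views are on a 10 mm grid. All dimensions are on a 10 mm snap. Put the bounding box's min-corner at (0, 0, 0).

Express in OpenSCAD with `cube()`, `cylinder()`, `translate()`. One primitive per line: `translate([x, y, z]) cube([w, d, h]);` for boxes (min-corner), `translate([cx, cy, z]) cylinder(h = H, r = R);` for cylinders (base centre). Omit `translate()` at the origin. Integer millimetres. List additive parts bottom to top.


cube([240, 160, 10]);
translate([50, 20, 10]) cube([50, 120, 160]);


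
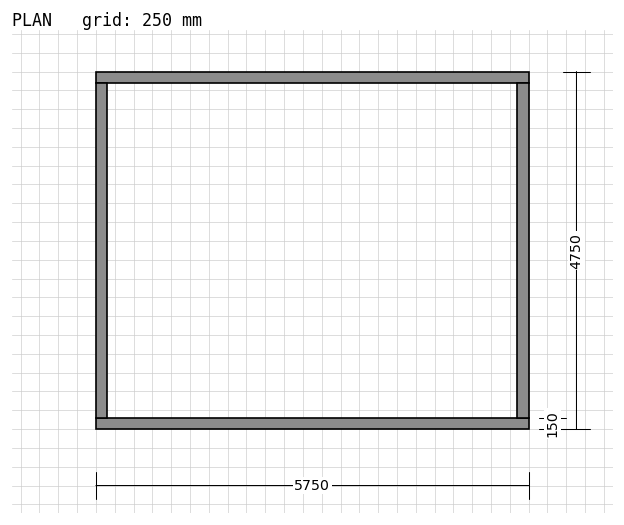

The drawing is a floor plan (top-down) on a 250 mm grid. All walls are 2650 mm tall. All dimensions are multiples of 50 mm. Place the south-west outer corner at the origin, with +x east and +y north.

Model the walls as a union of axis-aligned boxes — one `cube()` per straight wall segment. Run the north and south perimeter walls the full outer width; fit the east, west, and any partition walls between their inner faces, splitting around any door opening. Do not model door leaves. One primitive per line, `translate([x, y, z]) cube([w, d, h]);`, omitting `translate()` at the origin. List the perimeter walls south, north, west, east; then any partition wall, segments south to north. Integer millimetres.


cube([5750, 150, 2650]);
translate([0, 4600, 0]) cube([5750, 150, 2650]);
translate([0, 150, 0]) cube([150, 4450, 2650]);
translate([5600, 150, 0]) cube([150, 4450, 2650]);


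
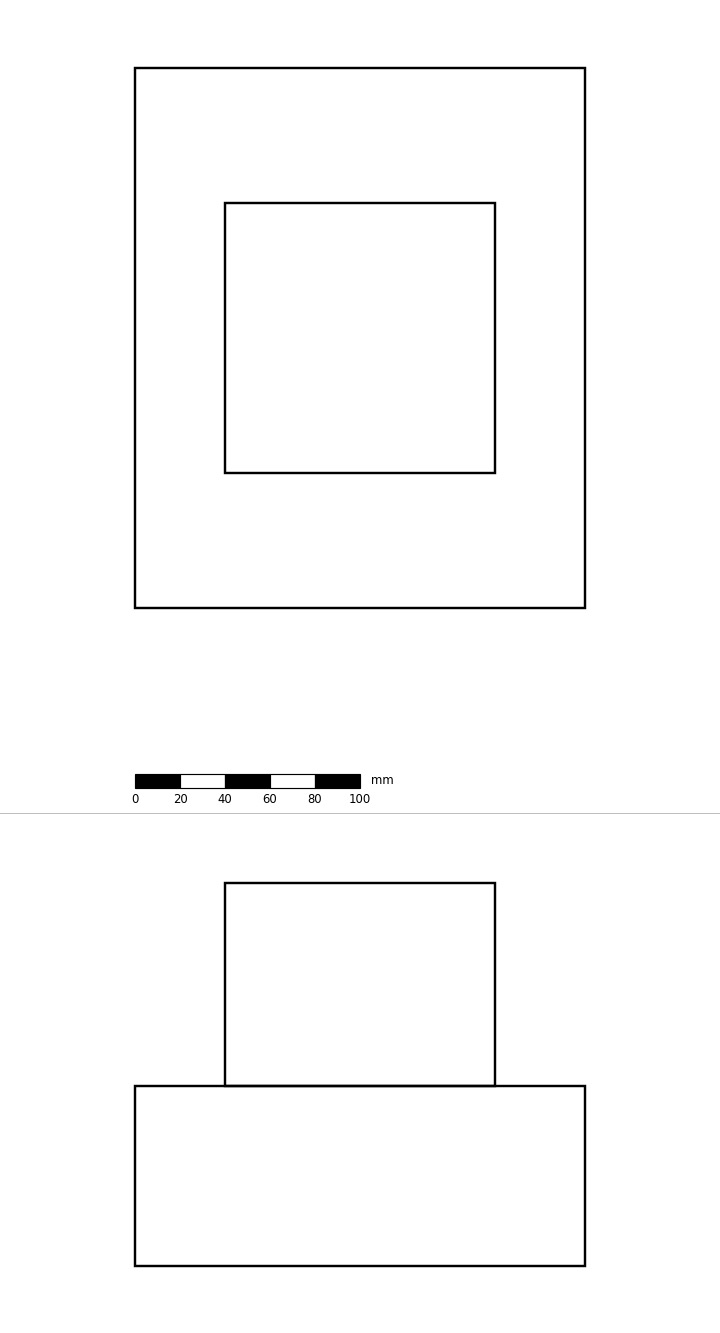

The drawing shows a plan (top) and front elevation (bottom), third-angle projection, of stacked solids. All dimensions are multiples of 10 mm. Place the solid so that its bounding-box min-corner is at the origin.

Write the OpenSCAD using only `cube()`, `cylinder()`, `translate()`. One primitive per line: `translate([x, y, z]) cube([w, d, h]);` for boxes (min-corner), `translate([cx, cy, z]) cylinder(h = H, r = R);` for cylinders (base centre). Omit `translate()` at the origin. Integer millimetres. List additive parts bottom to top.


cube([200, 240, 80]);
translate([40, 60, 80]) cube([120, 120, 90]);
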